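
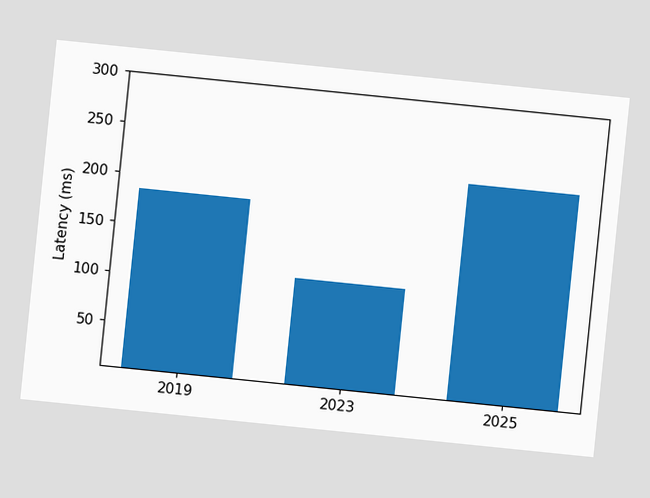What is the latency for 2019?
185ms

The chart is tilted about 6° clockwise. Reading along the chart's y-axis, the 2019 bar reaches 185ms.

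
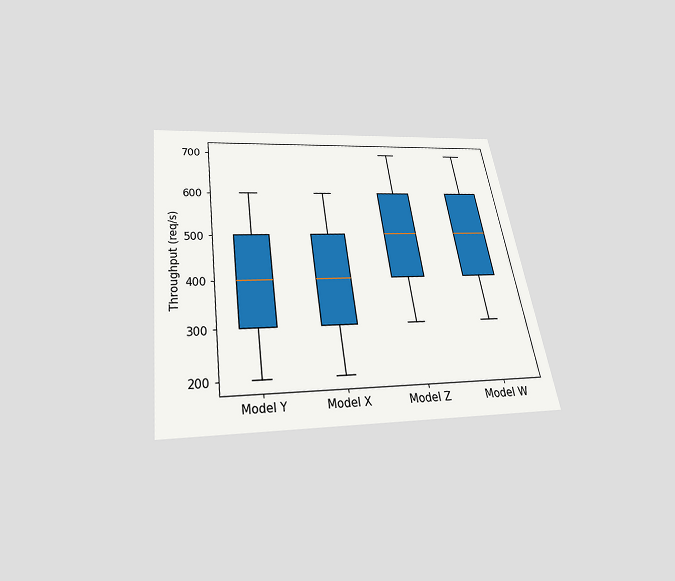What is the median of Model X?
400req/s

The chart is tilted about 8° counter-clockwise and viewed slightly from below. The median line in the Model X box sits at 400req/s.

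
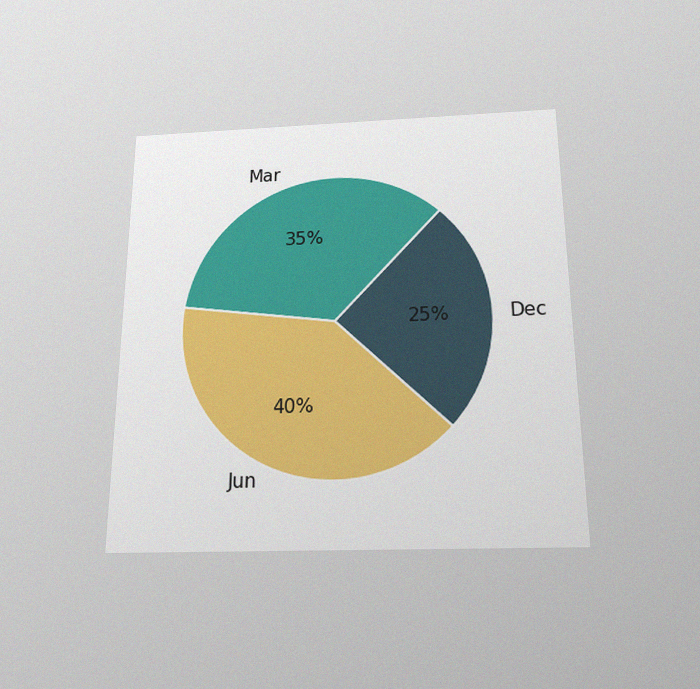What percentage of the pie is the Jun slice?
40%

The chart is viewed slightly from below, with some photo noise. The Jun slice takes up 40% of the pie.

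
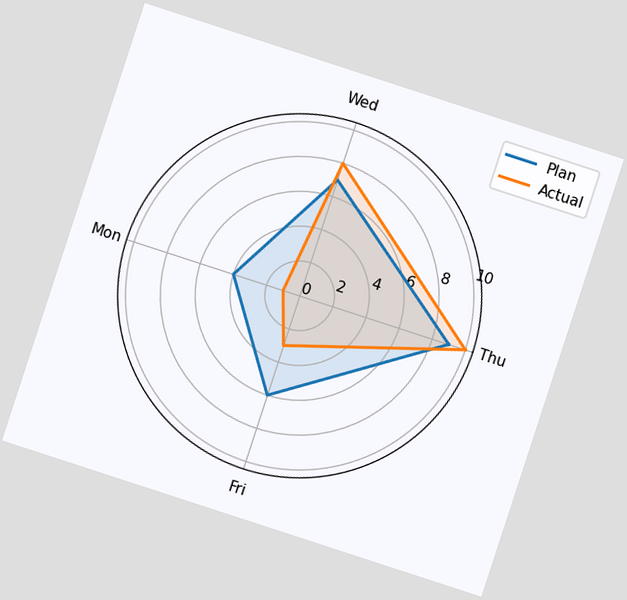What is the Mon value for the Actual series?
The chart is tilted about 18° clockwise. On the Mon axis, Actual reaches 1.

1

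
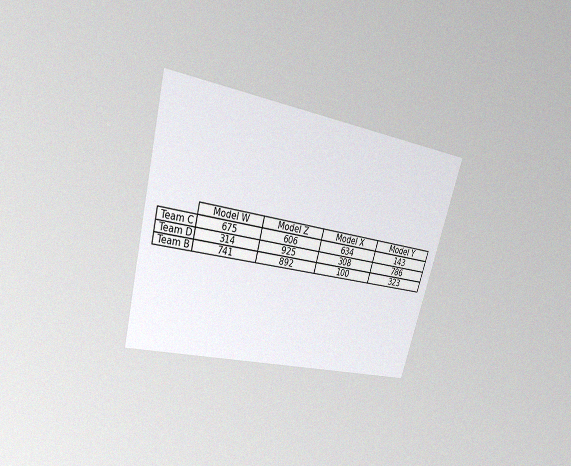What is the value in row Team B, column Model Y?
323

The chart is tilted about 15° clockwise and viewed at a slight angle, with some photo noise. The (Team B, Model Y) cell reads 323.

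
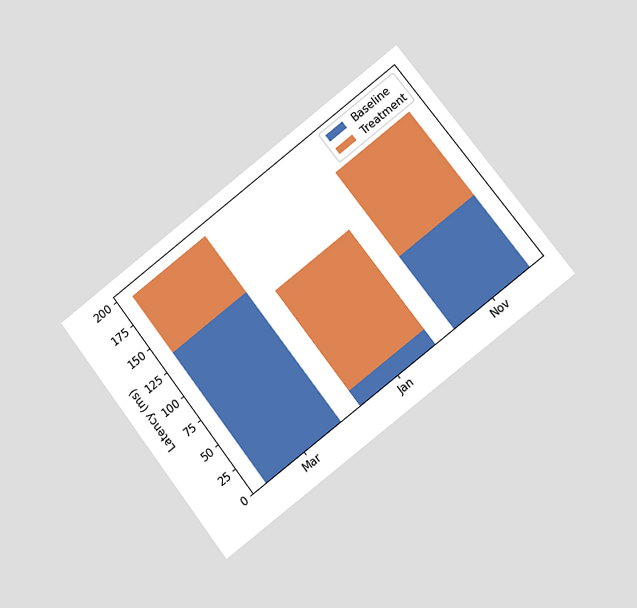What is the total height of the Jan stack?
The chart is tilted about 38° counter-clockwise and viewed at a slight angle. The Jan stack's top reaches 120ms on the y-axis.

120ms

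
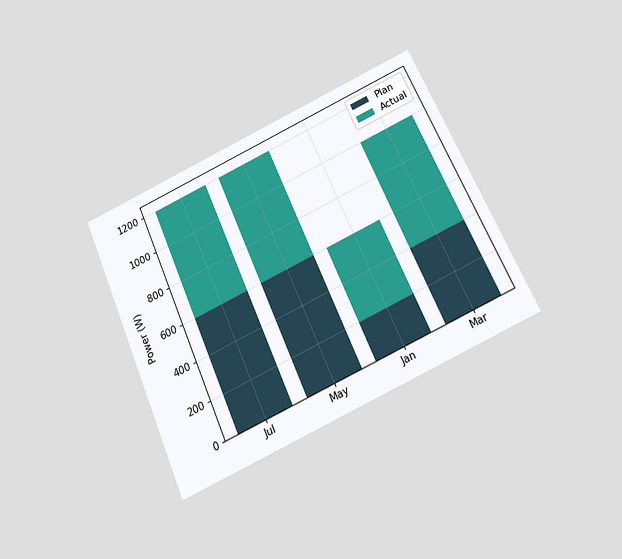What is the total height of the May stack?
1200W

The chart is tilted about 24° counter-clockwise and viewed slightly from below. The May stack's top reaches 1200W on the y-axis.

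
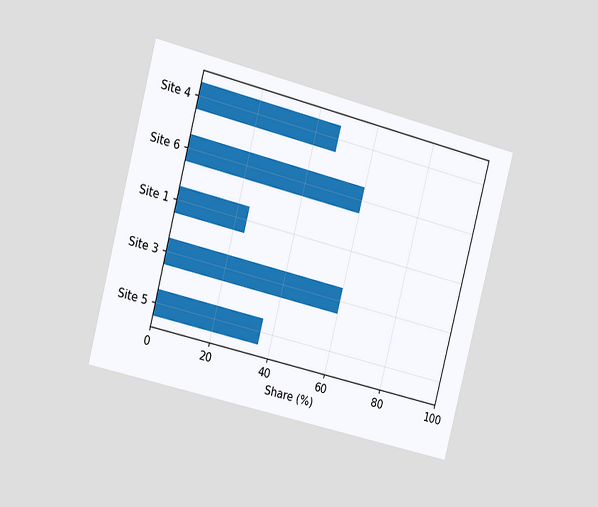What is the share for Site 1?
24%

The chart is tilted about 14° clockwise and viewed slightly from the left. Reading along the chart's x-axis, the Site 1 bar reaches 24%.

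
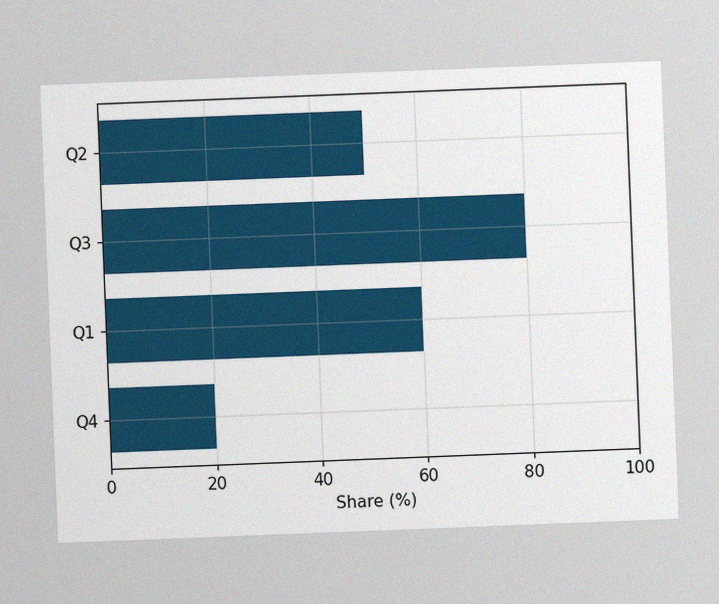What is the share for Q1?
The chart is tilted about 2° counter-clockwise, with some photo noise. Reading along the chart's x-axis, the Q1 bar reaches 60%.

60%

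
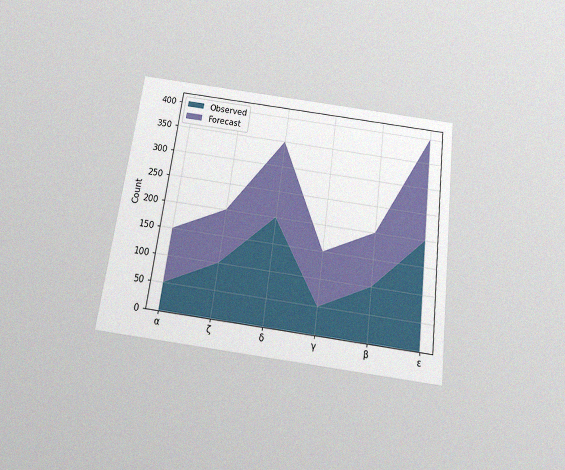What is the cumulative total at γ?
The chart is tilted about 7° clockwise and viewed slightly from below, with some photo noise. The stacked total at γ reaches 150.

150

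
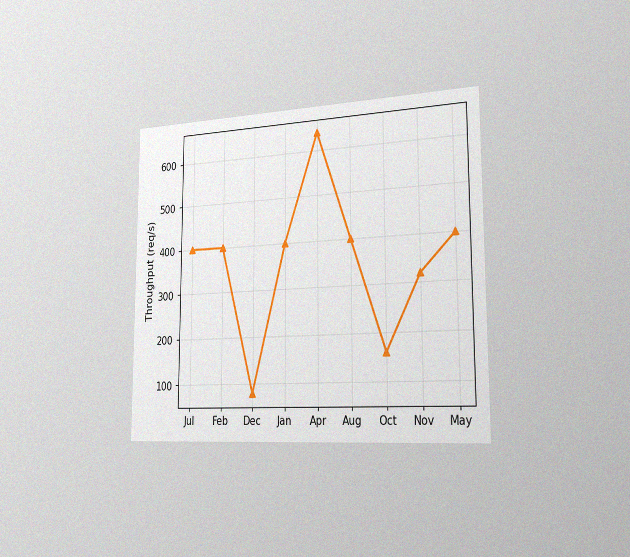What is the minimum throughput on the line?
The chart is viewed slightly from the right, with some photo noise. The lowest point is at Dec, and reading across to the y-axis gives 80req/s.

80req/s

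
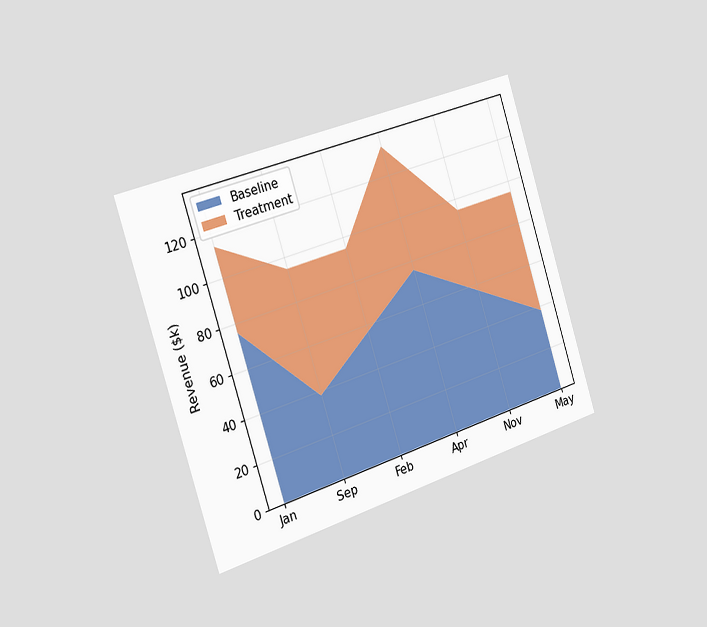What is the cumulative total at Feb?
$95k

The chart is tilted about 18° counter-clockwise and viewed slightly from the left. The stacked total at Feb reaches $95k.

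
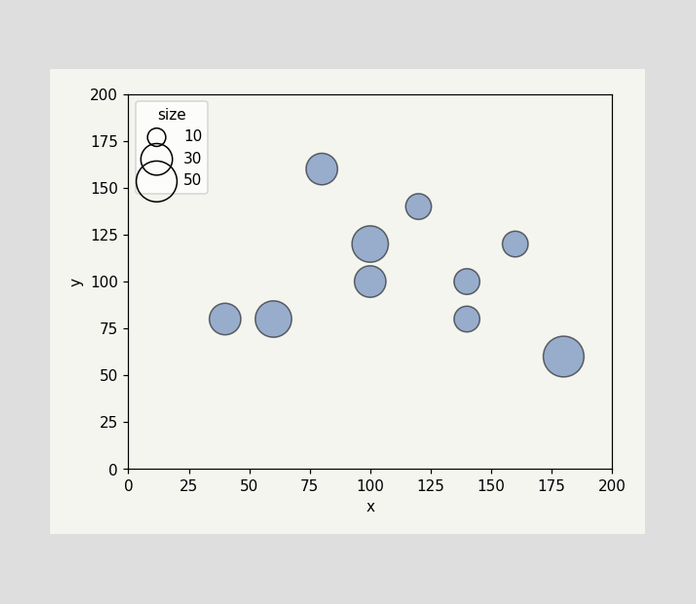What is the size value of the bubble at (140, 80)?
20

Matching the bubble at (140, 80) against the size legend gives 20.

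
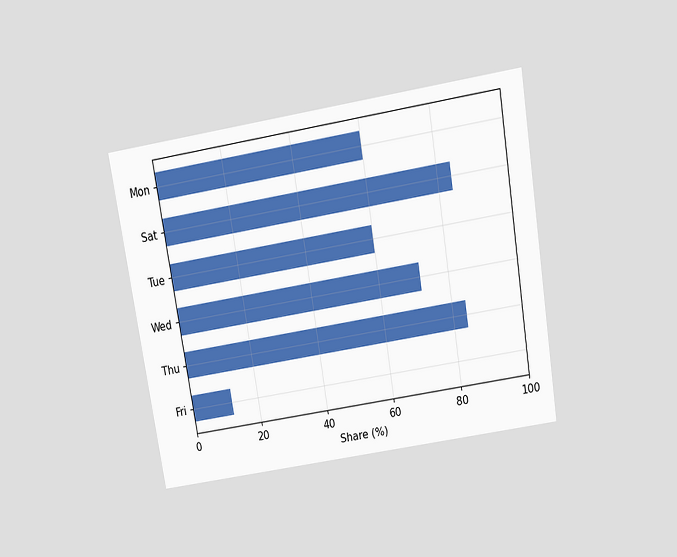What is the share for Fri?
12%

The chart is tilted about 9° counter-clockwise and viewed slightly from above. Reading along the chart's x-axis, the Fri bar reaches 12%.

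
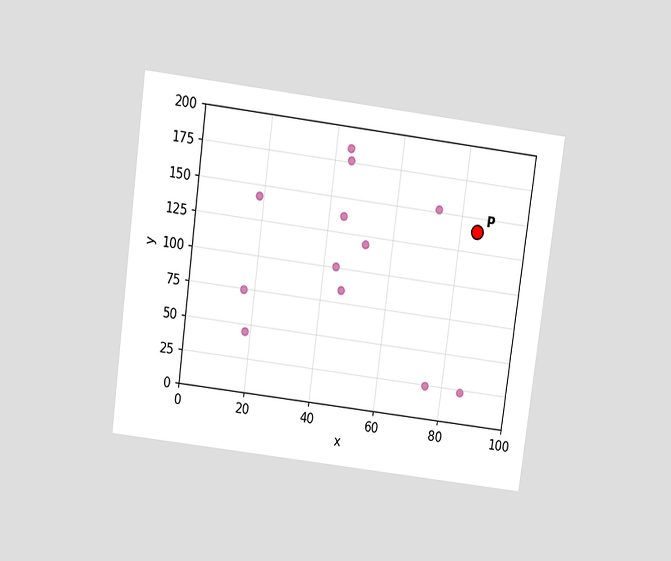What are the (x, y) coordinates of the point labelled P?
(85, 140)

The chart is tilted about 7° clockwise and viewed slightly from above. Following the gridlines from P to each axis, P sits at (85, 140).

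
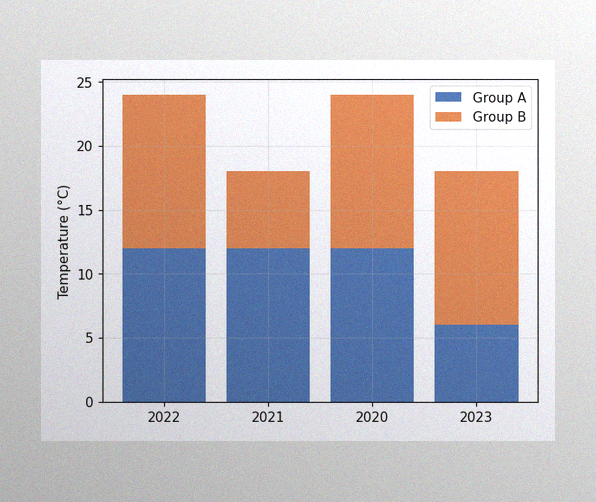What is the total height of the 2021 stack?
18°C

The image has some photo noise and uneven lighting. The 2021 stack's top reaches 18°C on the y-axis.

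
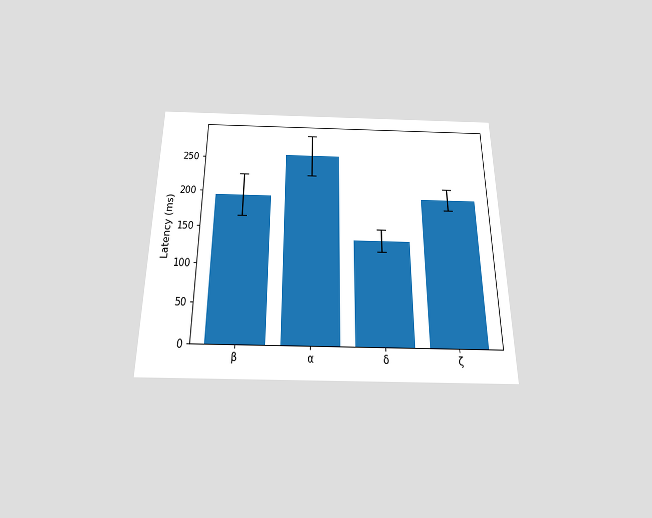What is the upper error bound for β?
225ms

The chart is viewed slightly from below. The β bar's upper whisker reaches 225ms.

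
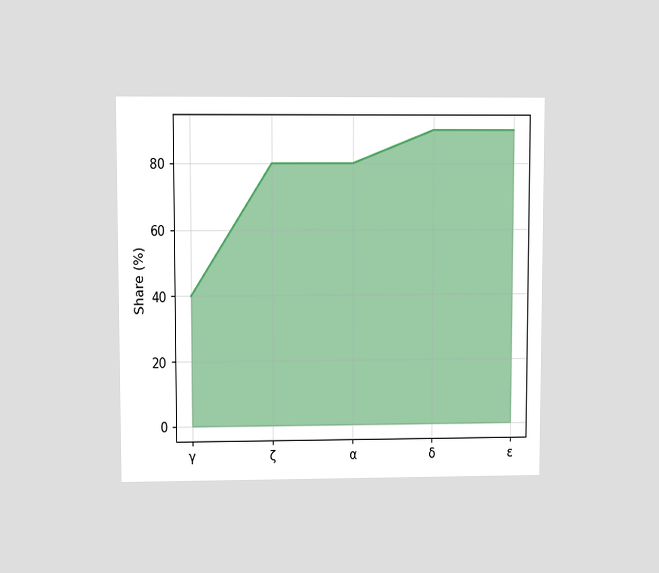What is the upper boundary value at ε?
90%

The chart is viewed at a slight angle. At ε the upper boundary is at 90%.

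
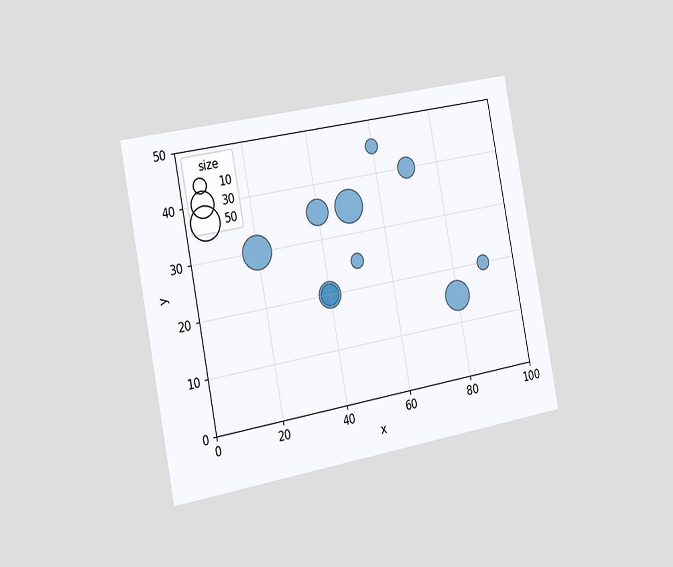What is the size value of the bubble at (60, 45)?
The chart is tilted about 11° counter-clockwise and viewed slightly from the left. Matching the bubble at (60, 45) against the size legend gives 10.

10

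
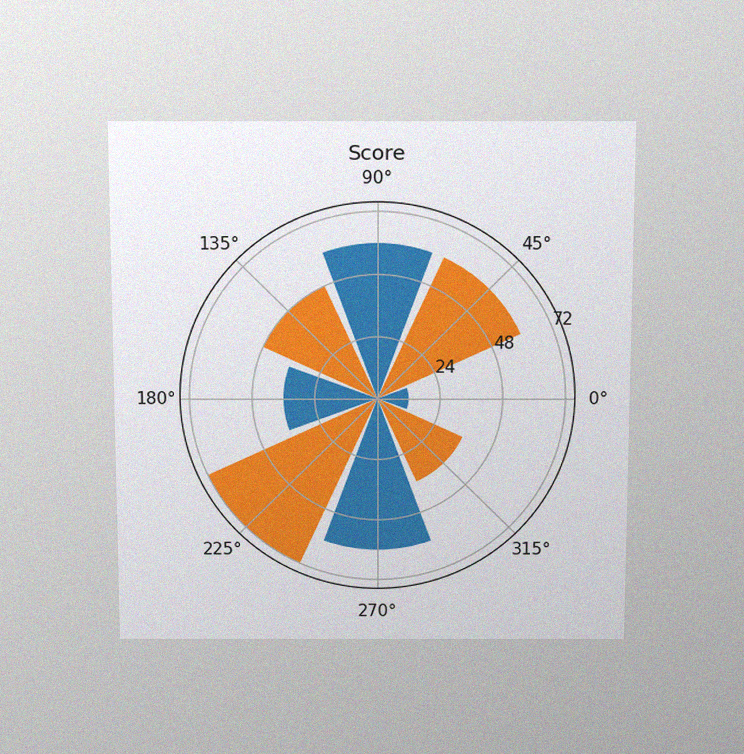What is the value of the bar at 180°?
36

The chart is viewed slightly from above, with some photo noise. The bar at 180° reaches 36 on the radial axis.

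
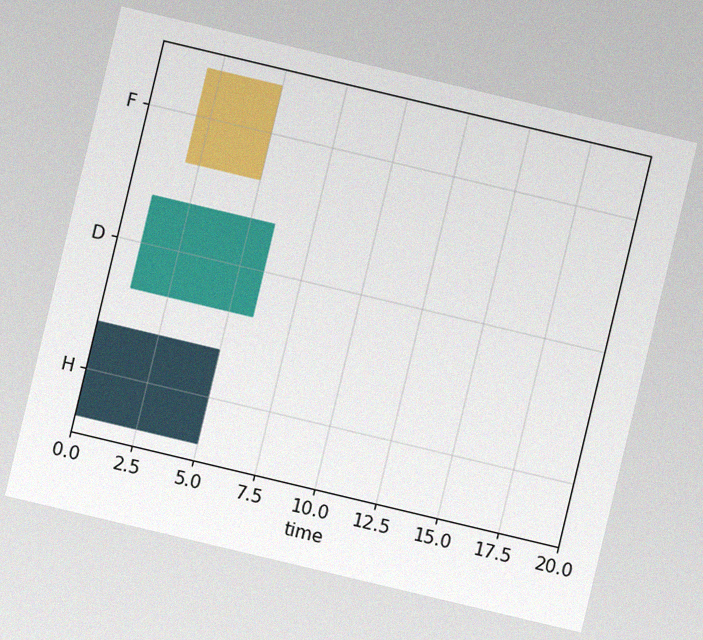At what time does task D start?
1

The chart is tilted about 13° clockwise, with some photo noise. The D bar begins at t=1.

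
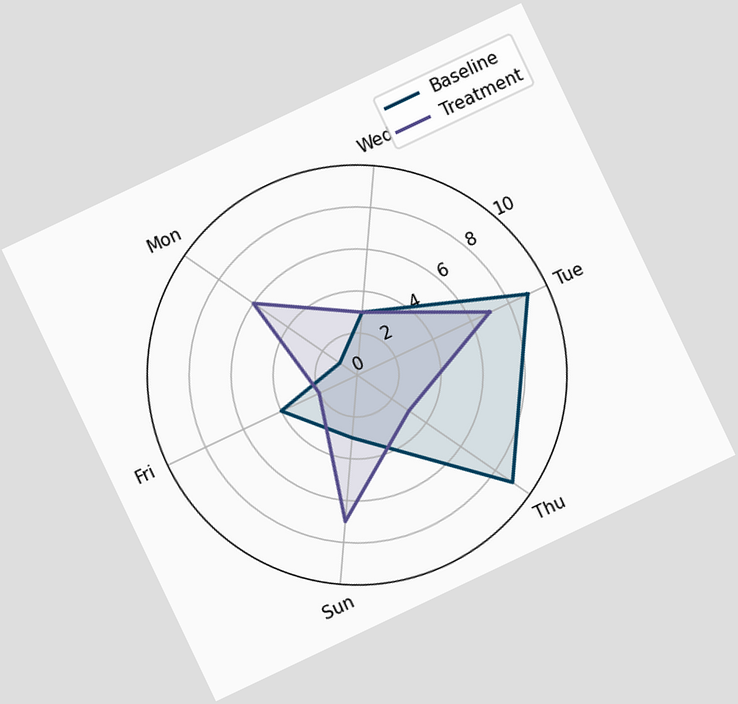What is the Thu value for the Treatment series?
The chart is tilted about 25° counter-clockwise. On the Thu axis, Treatment reaches 3.

3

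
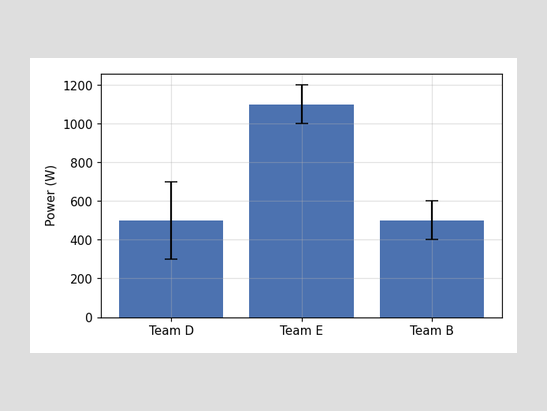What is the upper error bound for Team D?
700W

The Team D bar's upper whisker reaches 700W.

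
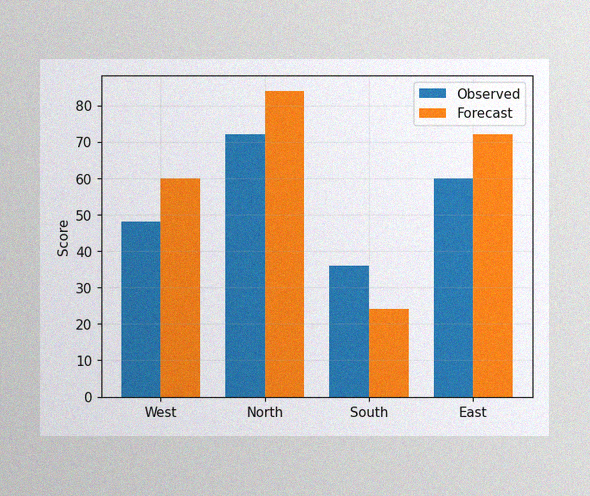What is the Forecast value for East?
72

The image has some photo noise and uneven lighting. The Forecast bar at East reaches 72 on the y-axis.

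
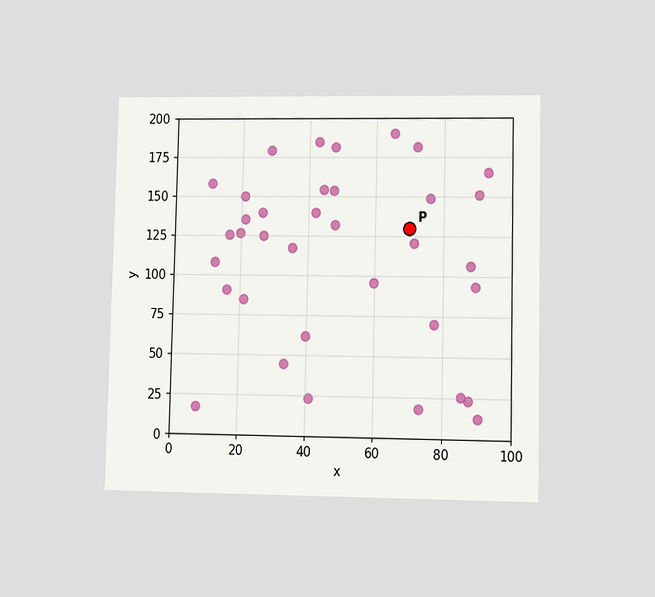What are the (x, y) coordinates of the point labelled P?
The chart is viewed at a slight angle. Following the gridlines from P to each axis, P sits at (70, 130).

(70, 130)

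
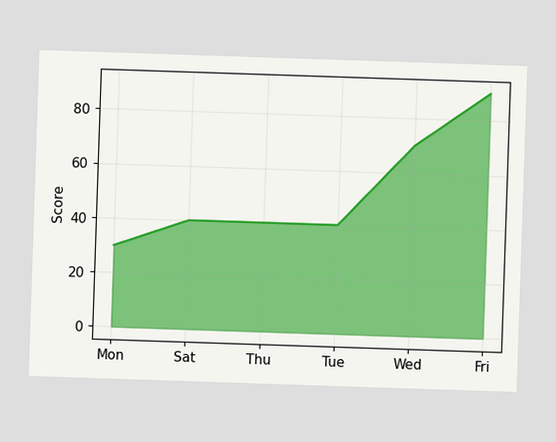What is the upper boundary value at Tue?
At Tue the upper boundary is at 40.

40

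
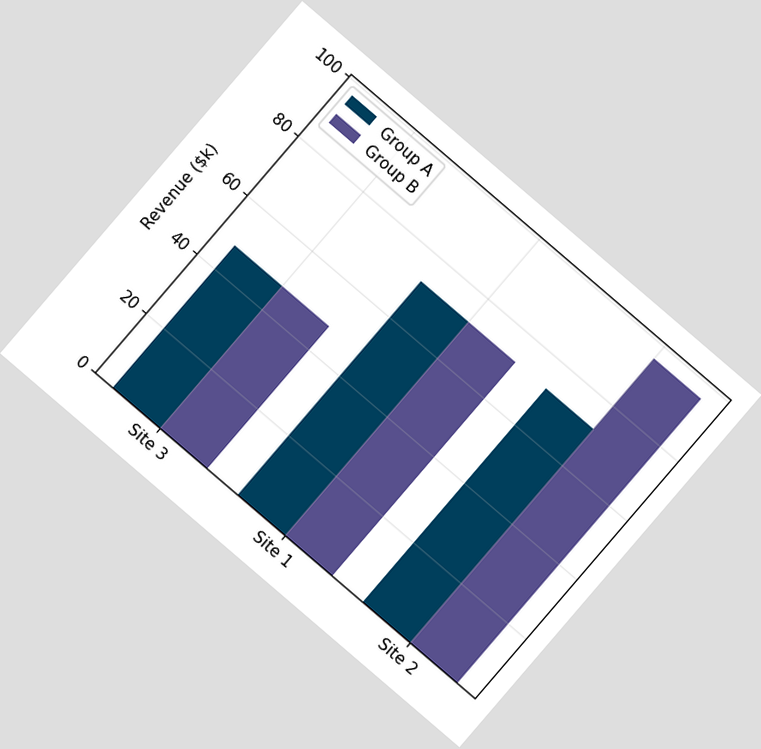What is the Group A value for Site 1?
$72k

The chart is tilted about 41° clockwise. The Group A bar at Site 1 reaches $72k on the y-axis.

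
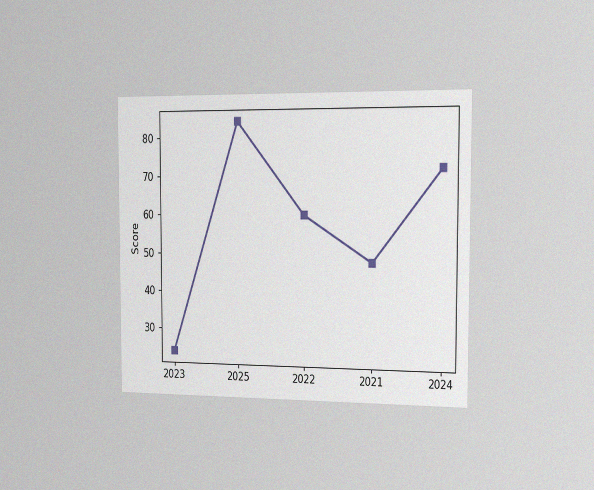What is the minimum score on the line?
The chart is viewed slightly from the right, with some photo noise. The lowest point is at 2023, and reading across to the y-axis gives 24.

24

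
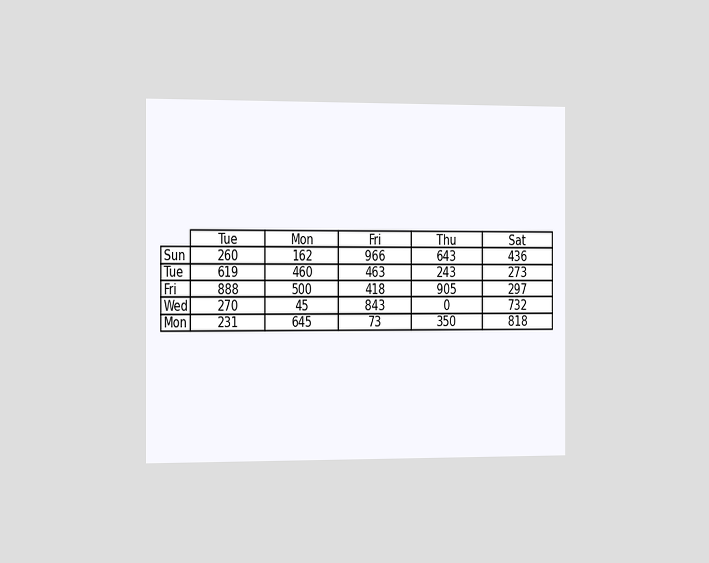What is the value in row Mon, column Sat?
818

The chart is viewed slightly from the left. The (Mon, Sat) cell reads 818.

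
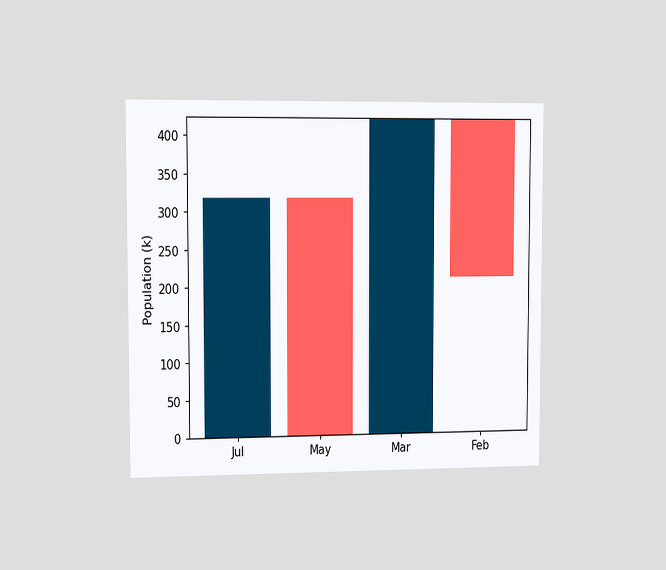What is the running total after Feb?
212k

The chart is viewed slightly from the left. After Feb the running total reaches 212k.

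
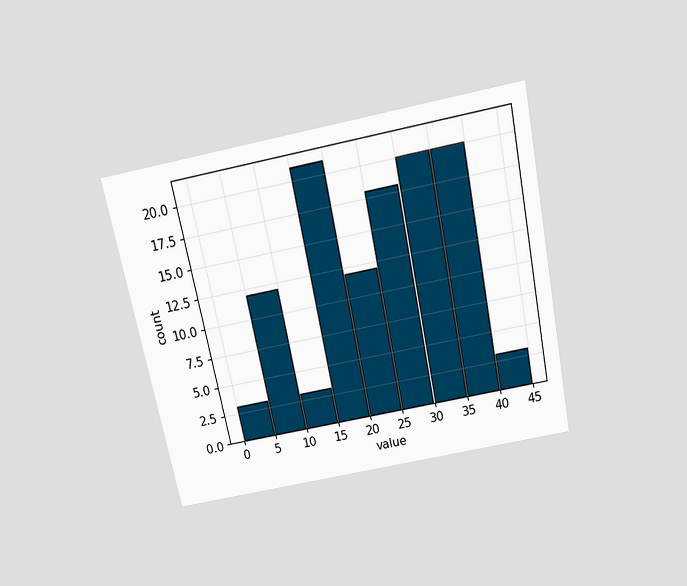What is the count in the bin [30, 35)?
20

The chart is tilted about 12° counter-clockwise and viewed slightly from above. The [30, 35) bin has height 20.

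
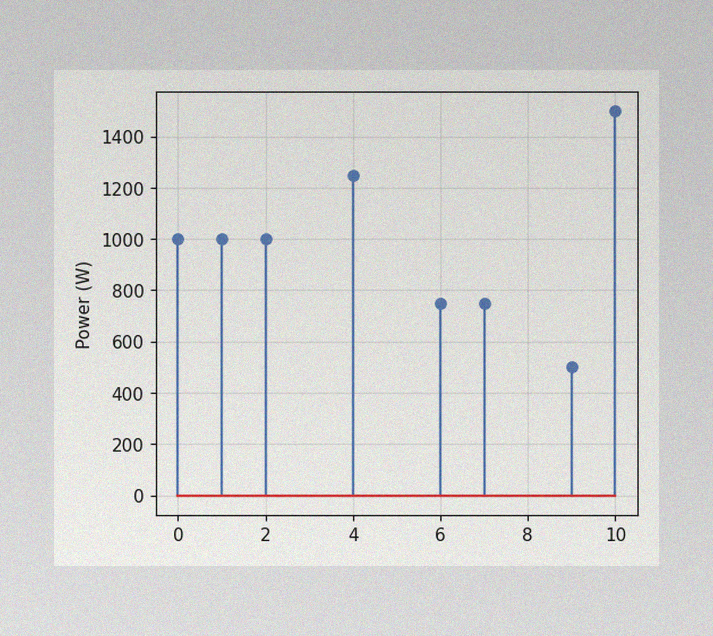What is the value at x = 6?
The image has some photo noise and uneven lighting. The stem at x=6 reaches 750W.

750W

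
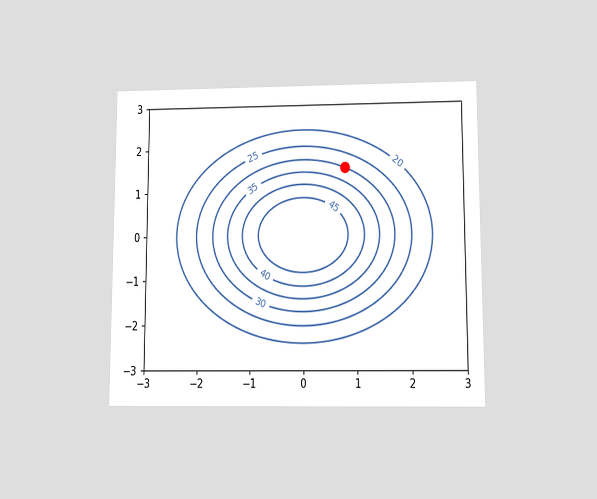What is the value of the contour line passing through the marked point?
30

The chart is viewed slightly from below. The marked point sits on the contour labelled 30.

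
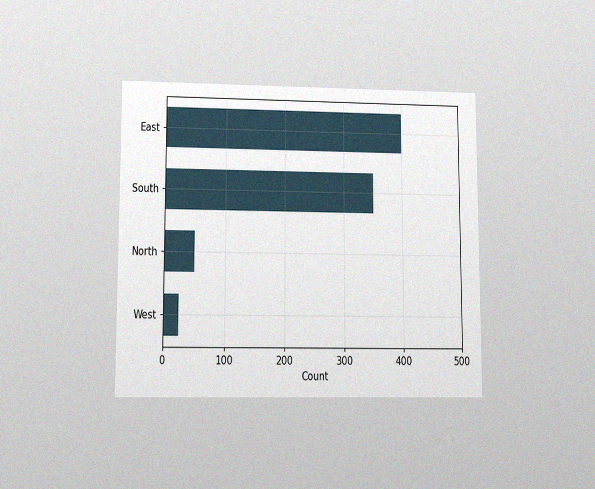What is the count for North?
50

The chart is viewed at a slight angle, with some photo noise. Reading along the chart's x-axis, the North bar reaches 50.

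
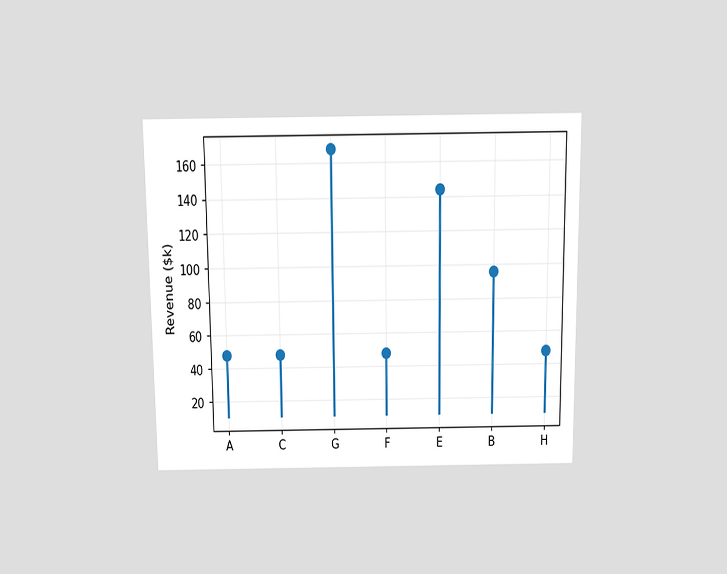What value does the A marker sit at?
$48k

The chart is viewed slightly from above. The A marker sits at $48k.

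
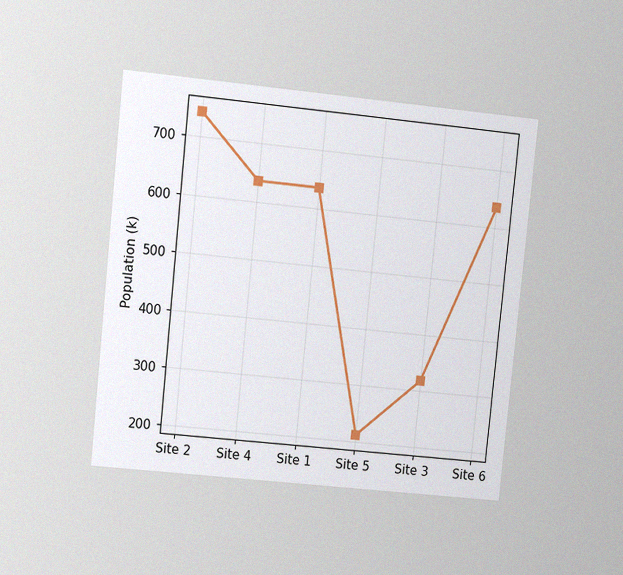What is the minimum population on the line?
The chart is tilted about 6° clockwise and viewed at a slight angle, with some photo noise. The lowest point is at Site 5, and reading across to the y-axis gives 212k.

212k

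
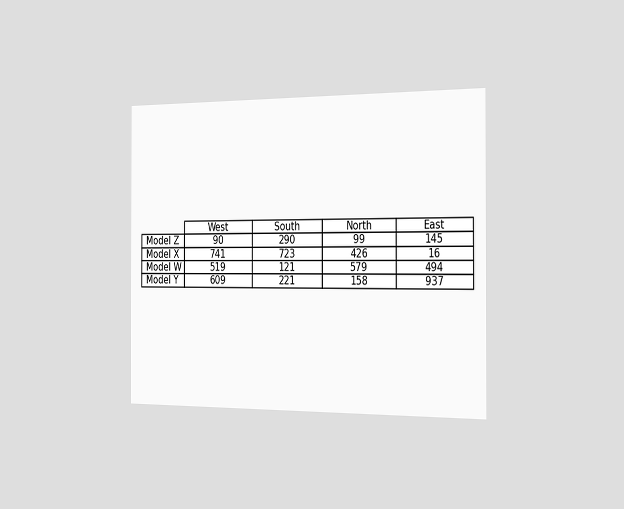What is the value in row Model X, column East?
16

The chart is viewed slightly from the right. The (Model X, East) cell reads 16.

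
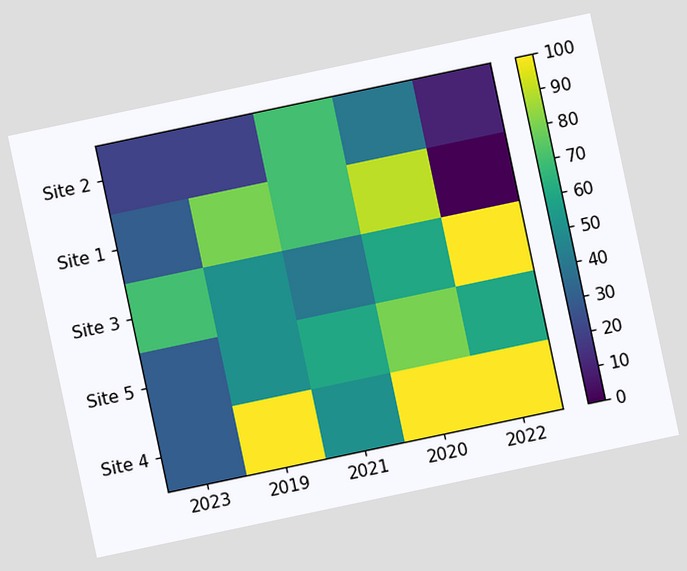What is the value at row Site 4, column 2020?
100

The chart is tilted about 12° counter-clockwise. Matching cell (Site 4, 2020) against the colorbar gives 100.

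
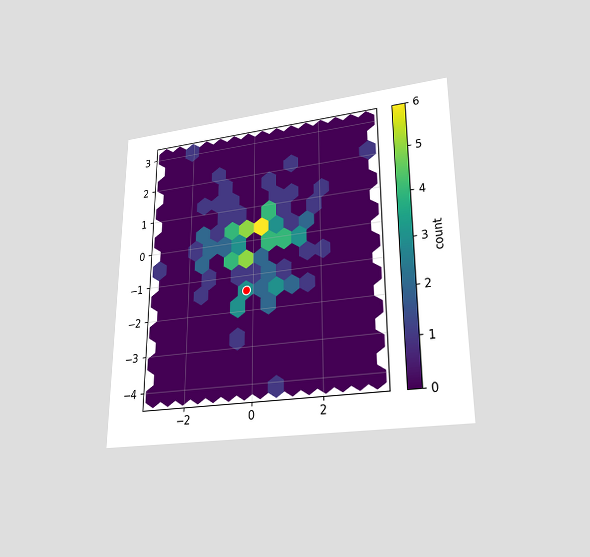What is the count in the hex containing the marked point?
3

The chart is viewed at a slight angle. The marked hex reads 3 on the colorbar.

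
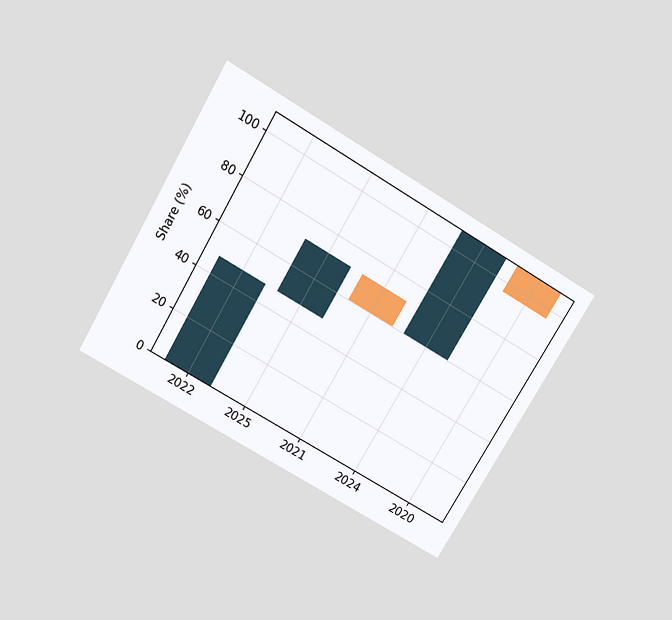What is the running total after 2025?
The chart is tilted about 30° clockwise and viewed slightly from above. After 2025 the running total reaches 72%.

72%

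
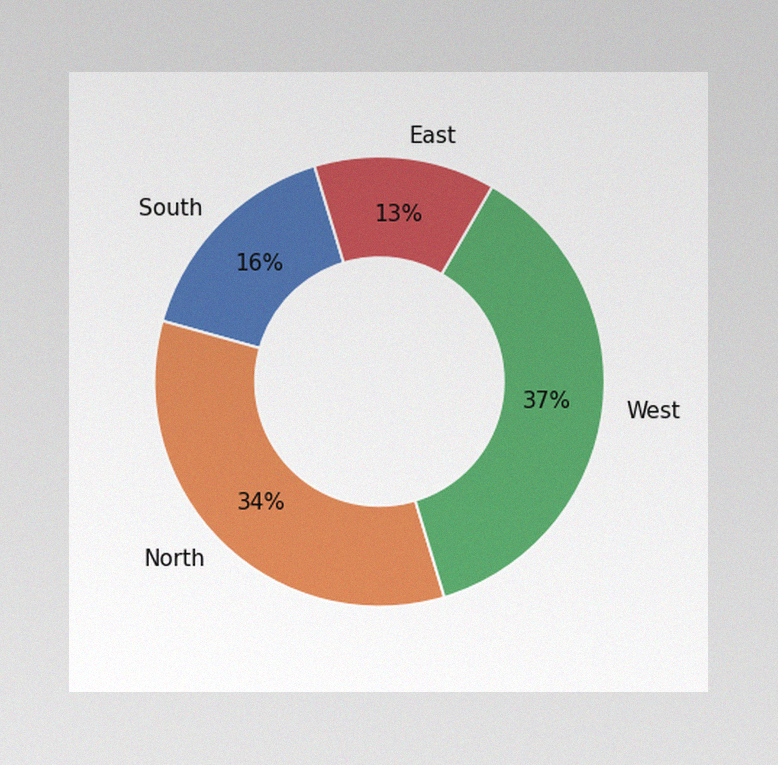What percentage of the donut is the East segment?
13%

The image has some photo noise and uneven lighting. The East segment takes up 13% of the ring.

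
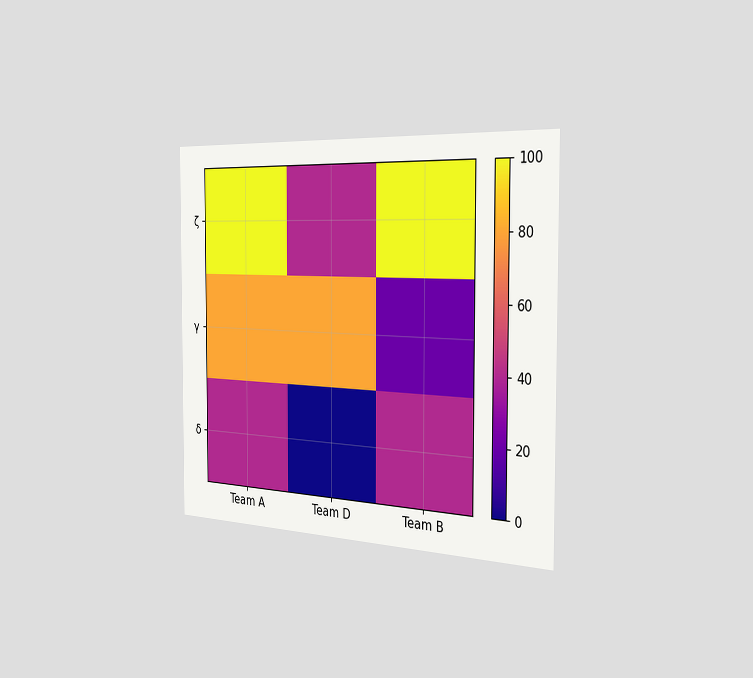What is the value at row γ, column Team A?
80

The chart is viewed slightly from the right. Matching cell (γ, Team A) against the colorbar gives 80.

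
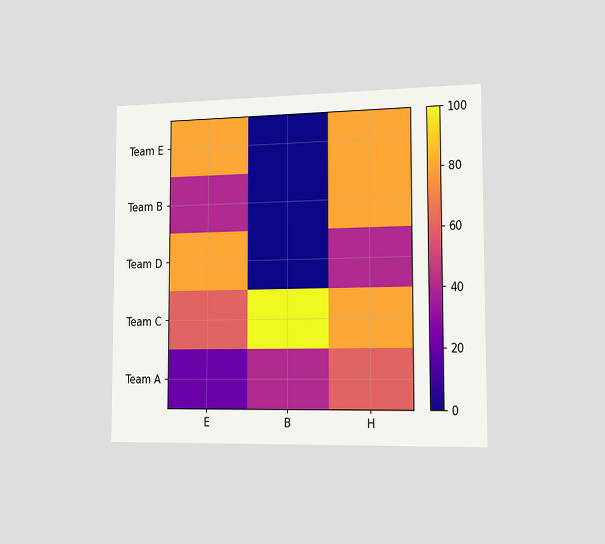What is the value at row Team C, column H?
80

The chart is viewed slightly from the right. Matching cell (Team C, H) against the colorbar gives 80.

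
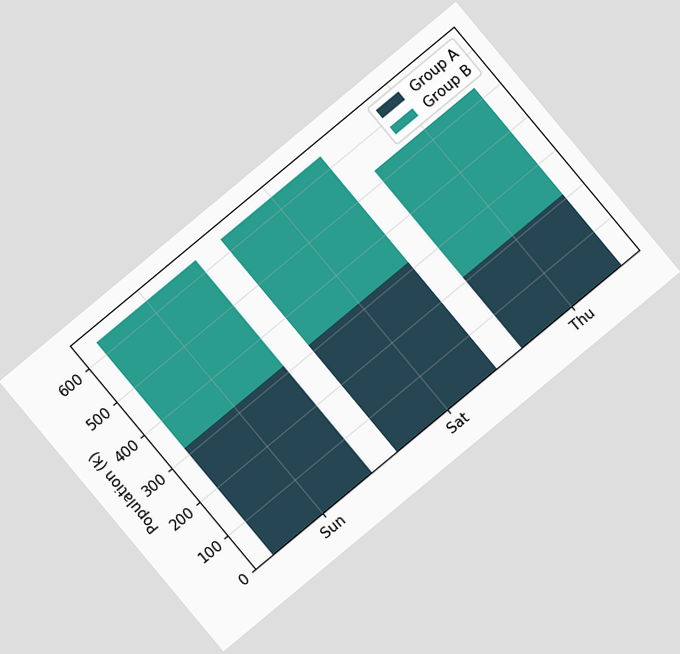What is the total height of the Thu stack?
530k

The chart is tilted about 40° counter-clockwise. The Thu stack's top reaches 530k on the y-axis.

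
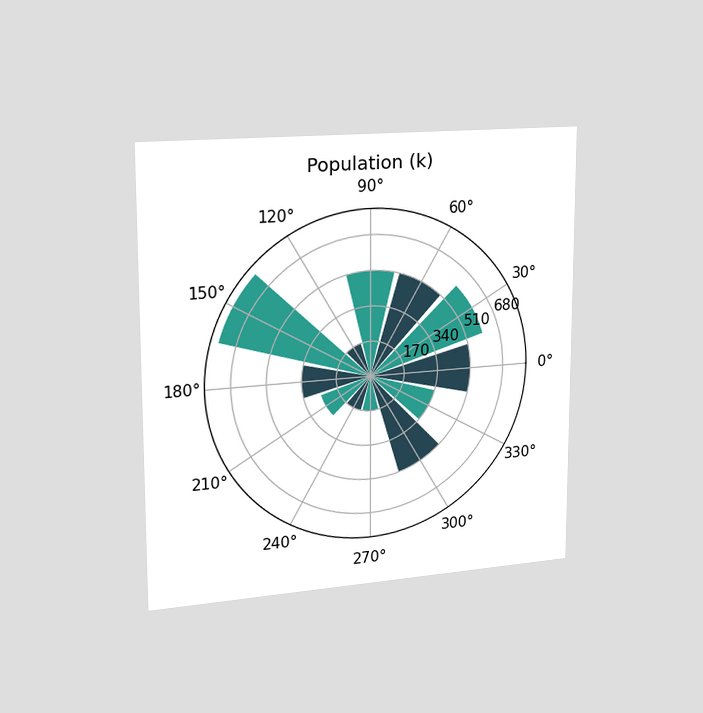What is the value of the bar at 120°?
170k

The chart is viewed slightly from the left. The bar at 120° reaches 170k on the radial axis.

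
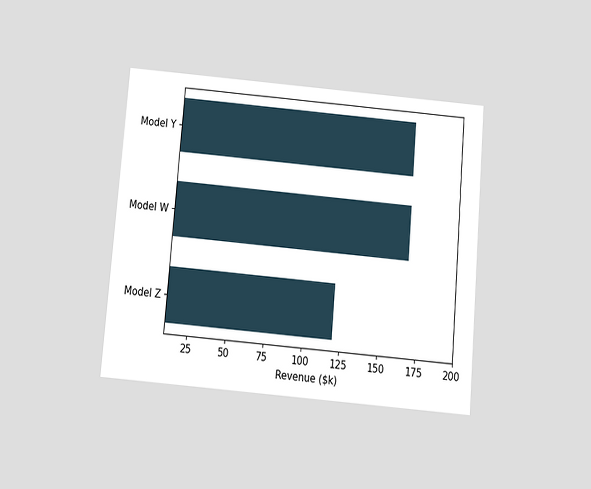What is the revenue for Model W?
$168k

The chart is tilted about 5° clockwise and viewed slightly from below. Reading along the chart's x-axis, the Model W bar reaches $168k.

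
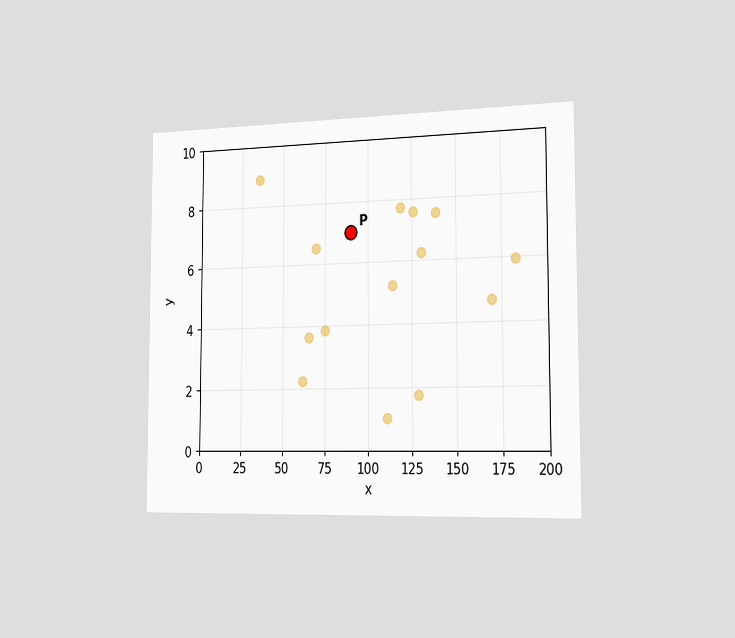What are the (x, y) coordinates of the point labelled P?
(90, 7)

The chart is viewed slightly from the right. Following the gridlines from P to each axis, P sits at (90, 7).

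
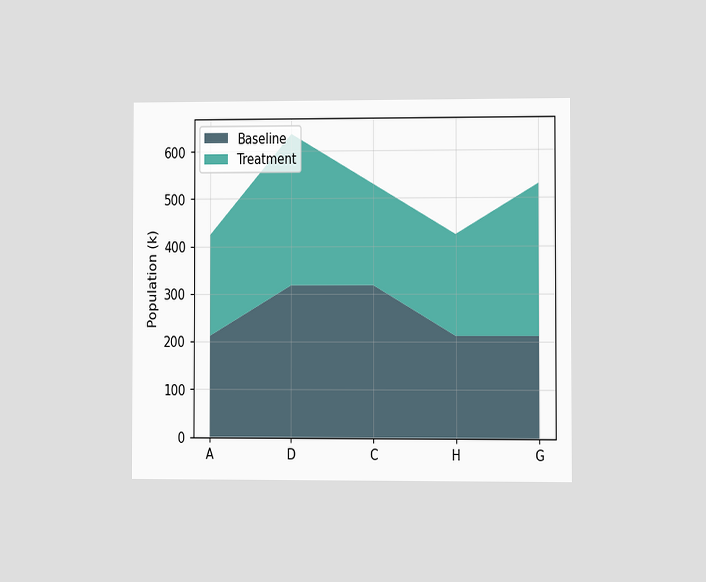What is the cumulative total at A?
The chart is viewed at a slight angle. The stacked total at A reaches 424k.

424k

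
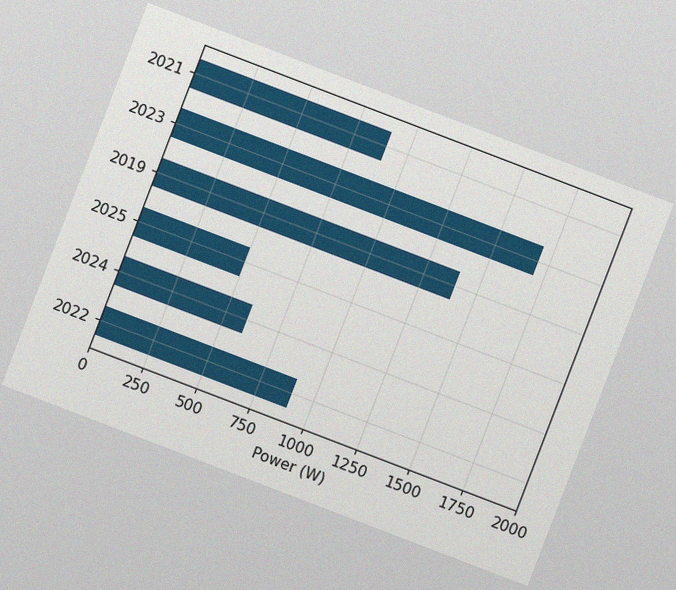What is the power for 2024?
The chart is tilted about 21° clockwise, with some photo noise. Reading along the chart's x-axis, the 2024 bar reaches 600W.

600W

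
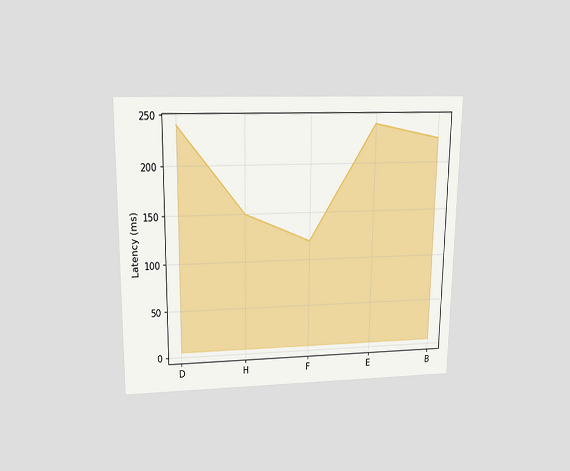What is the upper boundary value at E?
240ms

The chart is viewed slightly from above. At E the upper boundary is at 240ms.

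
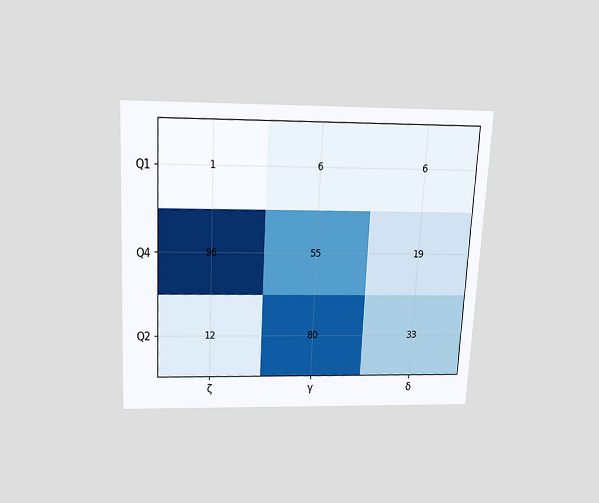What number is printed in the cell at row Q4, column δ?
19

The chart is tilted about 3° clockwise and viewed slightly from above. The (Q4, δ) cell reads 19.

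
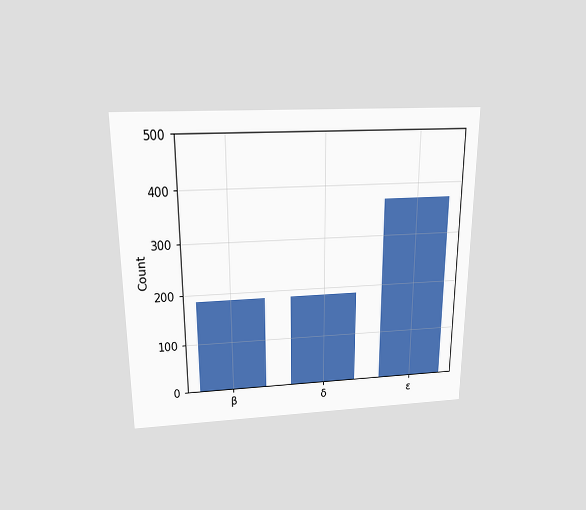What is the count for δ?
186

The chart is viewed slightly from above. Reading along the chart's y-axis, the δ bar reaches 186.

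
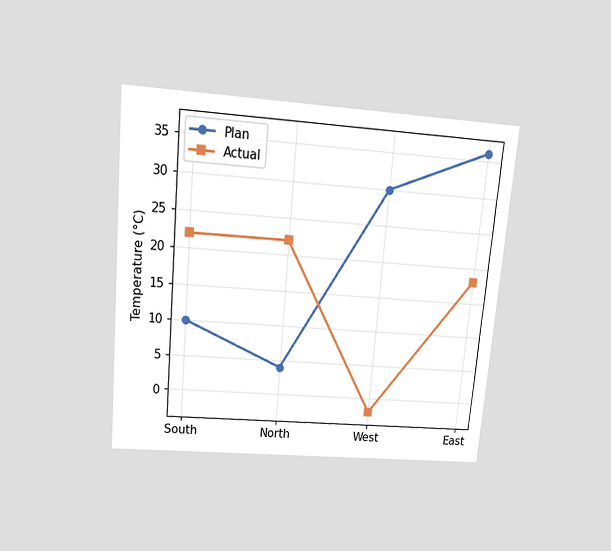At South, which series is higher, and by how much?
Actual, by 12°C

The chart is tilted about 5° clockwise and viewed slightly from above. At South, Actual sits above the other line by 12°C.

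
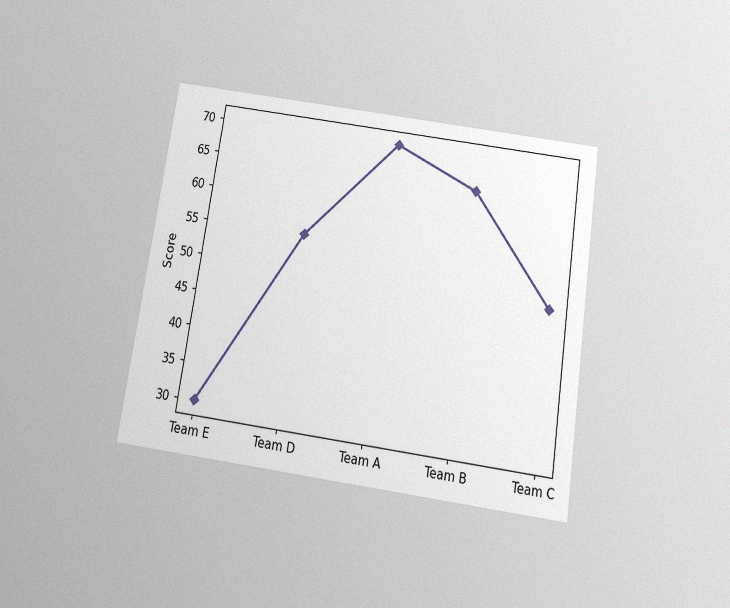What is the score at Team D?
The chart is tilted about 9° clockwise and viewed slightly from below, with some photo noise. At Team D, the line is at 55.

55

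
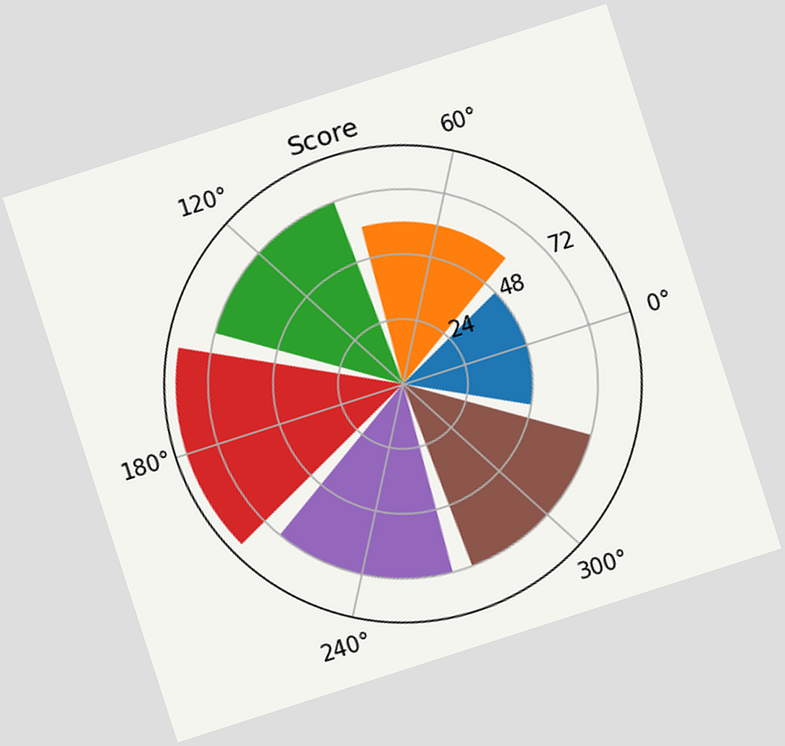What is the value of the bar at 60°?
The chart is tilted about 18° counter-clockwise. The bar at 60° reaches 60 on the radial axis.

60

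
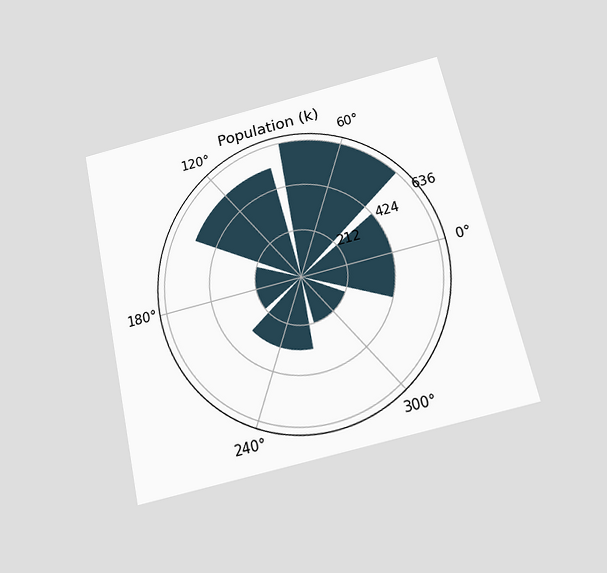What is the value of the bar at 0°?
424k

The chart is tilted about 13° counter-clockwise and viewed slightly from below. The bar at 0° reaches 424k on the radial axis.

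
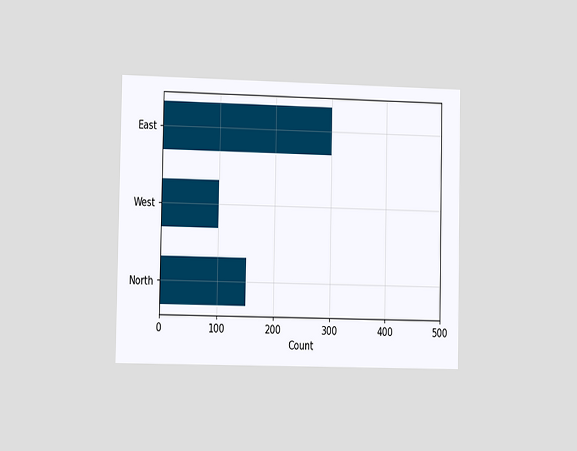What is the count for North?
The chart is viewed slightly from the left. Reading along the chart's x-axis, the North bar reaches 150.

150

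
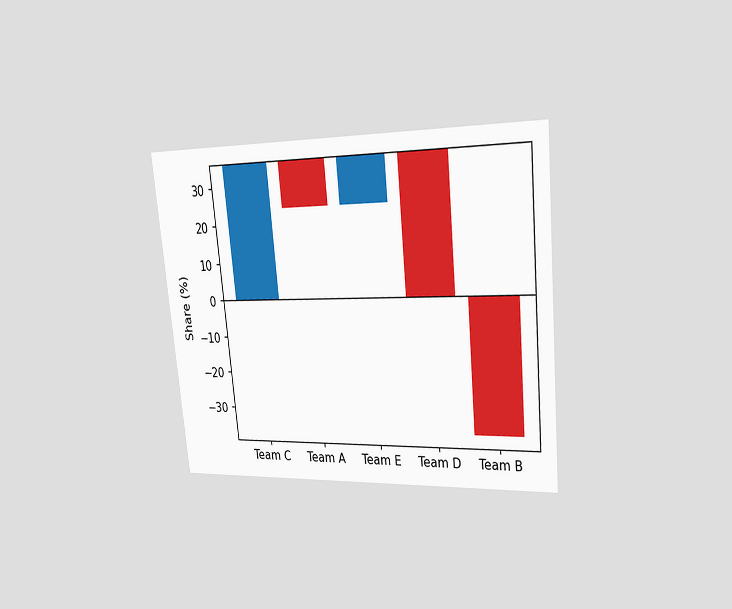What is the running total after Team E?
36%

The chart is tilted about 6° counter-clockwise and viewed slightly from the right. After Team E the running total reaches 36%.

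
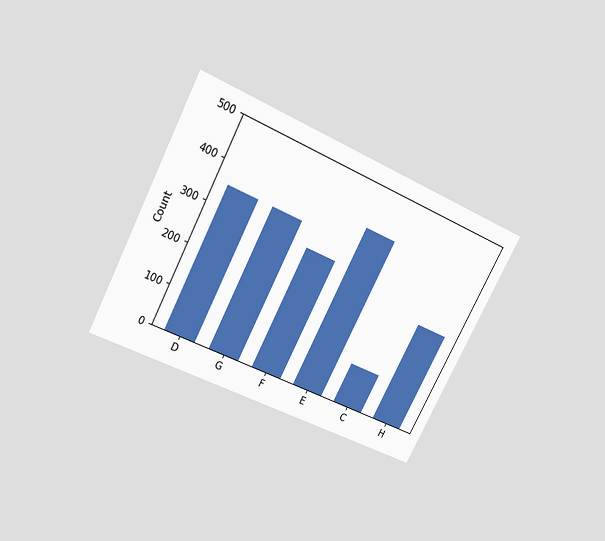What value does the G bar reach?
350

The chart is tilted about 28° clockwise and viewed slightly from above. Reading along the chart's y-axis, the G bar reaches 350.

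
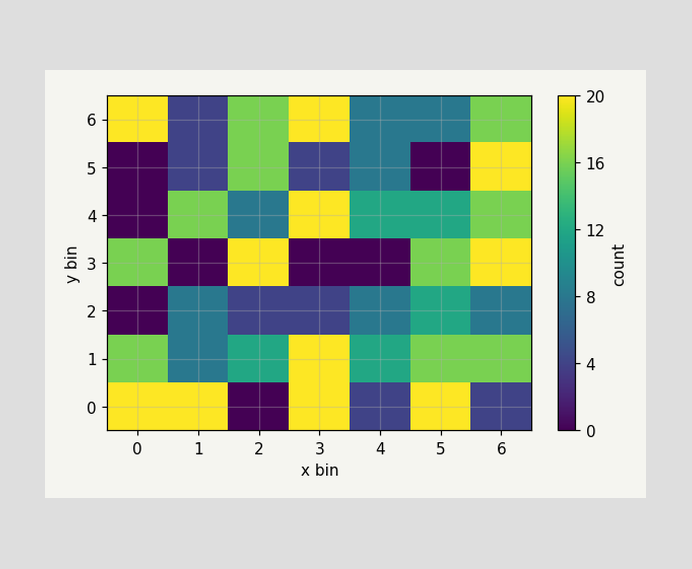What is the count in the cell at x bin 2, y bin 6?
16

Matching the cell (2, 6) against the colorbar gives 16.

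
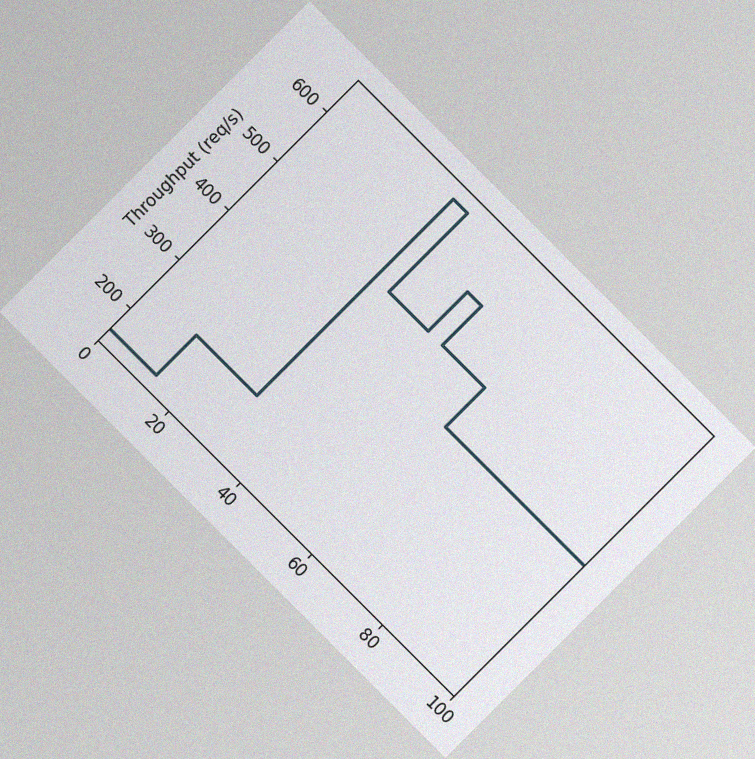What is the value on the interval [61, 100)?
The chart is tilted about 45° clockwise, with some photo noise. On [61, 100) the step sits at 400req/s.

400req/s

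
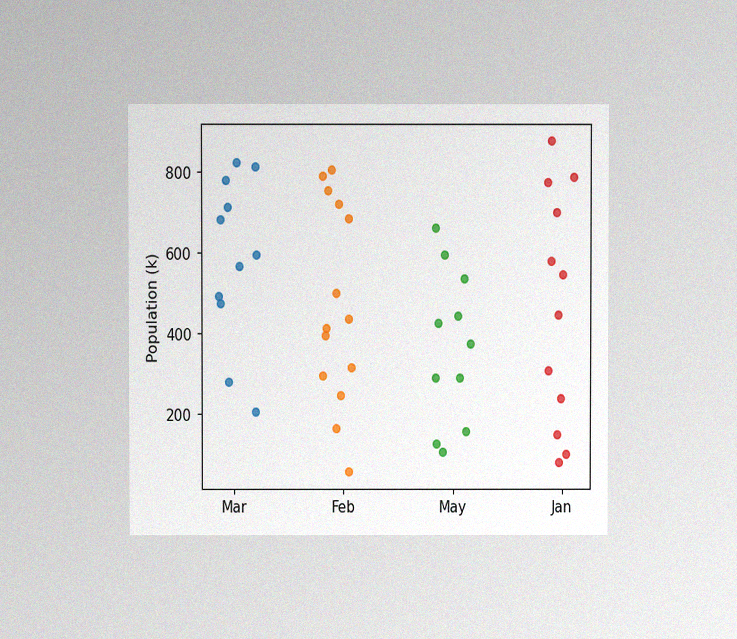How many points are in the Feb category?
The chart is viewed at a slight angle, with some photo noise. Counting the markers in the Feb column gives 14.

14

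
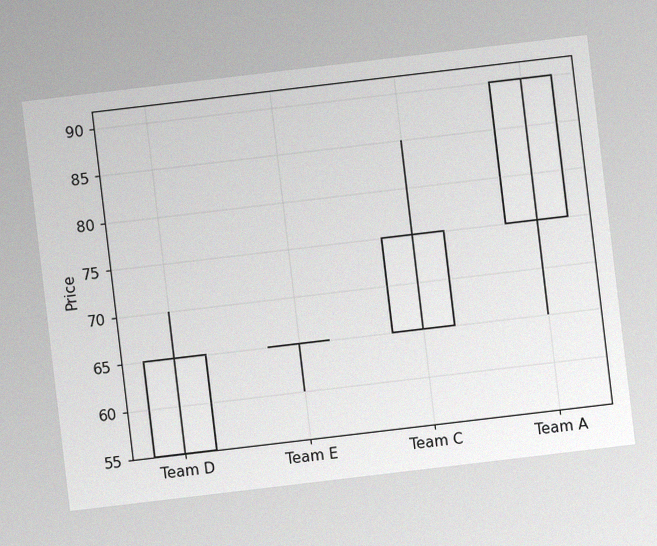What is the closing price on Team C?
The chart is tilted about 7° counter-clockwise, with some photo noise. The Team C candle closes at 75.

75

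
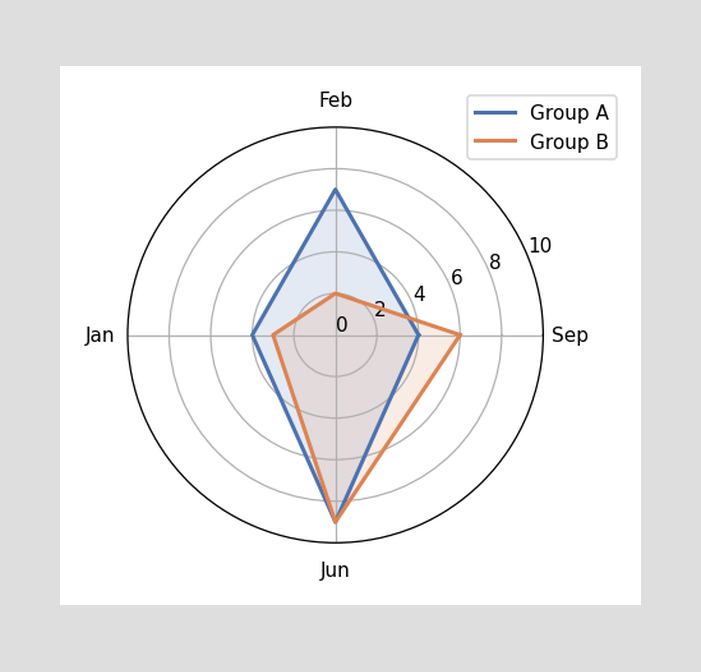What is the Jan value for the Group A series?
4

On the Jan axis, Group A reaches 4.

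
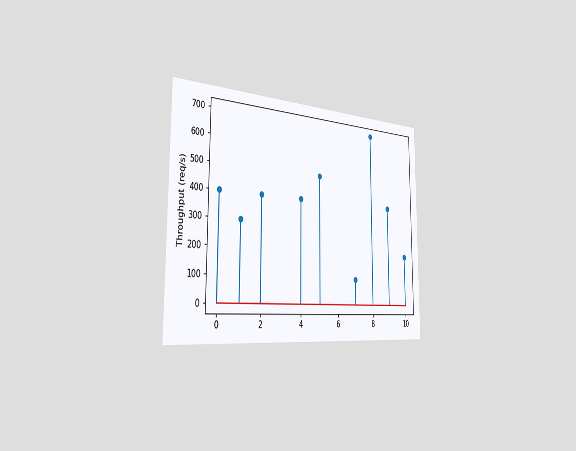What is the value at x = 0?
The chart is viewed slightly from the left. The stem at x=0 reaches 400req/s.

400req/s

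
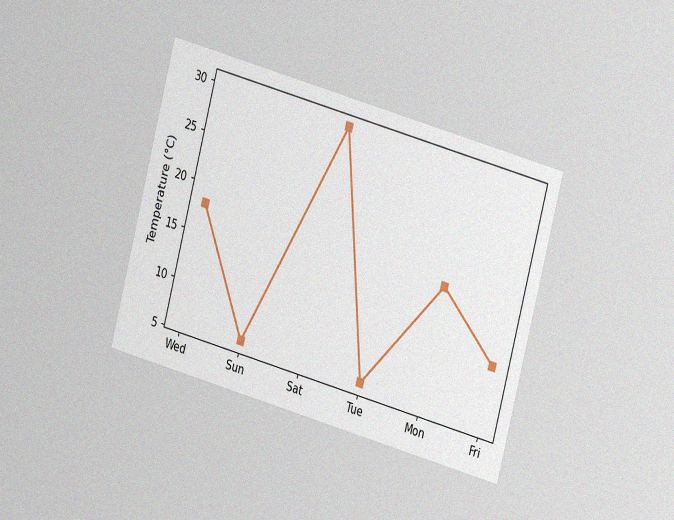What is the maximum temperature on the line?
The chart is tilted about 15° clockwise and viewed at a slight angle, with some photo noise. The highest point is at Sat, and reading across to the y-axis gives 30°C.

30°C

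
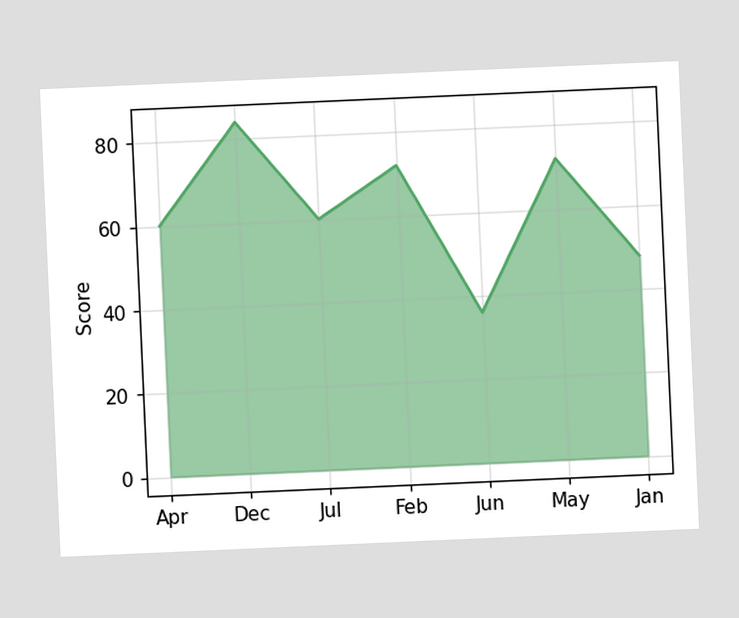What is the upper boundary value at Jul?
The chart is tilted about 3° counter-clockwise. At Jul the upper boundary is at 60.

60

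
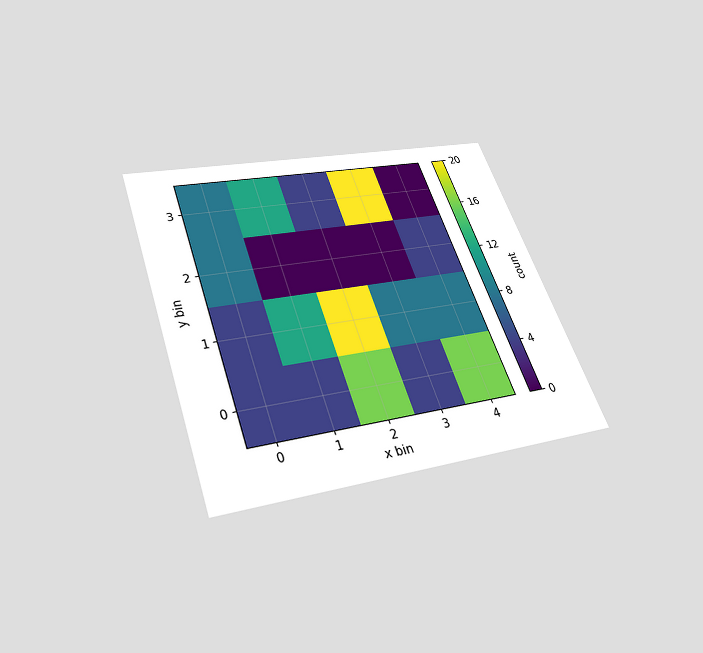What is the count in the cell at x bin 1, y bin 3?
12

The chart is tilted about 19° counter-clockwise and viewed slightly from below. Matching the cell (1, 3) against the colorbar gives 12.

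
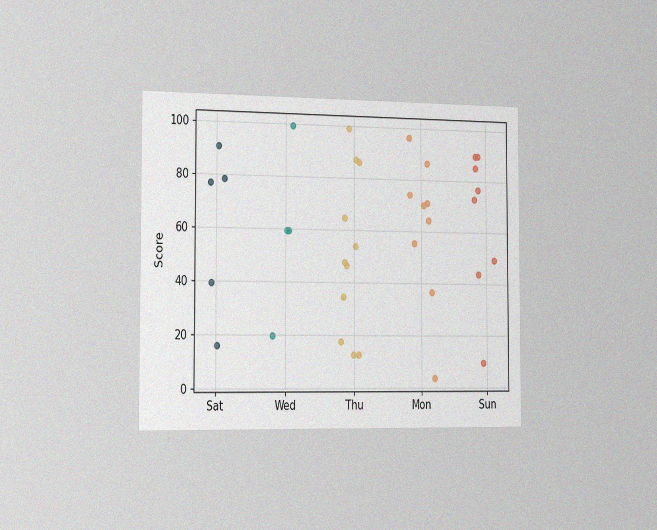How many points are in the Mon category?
The chart is viewed slightly from the left, with some photo noise. Counting the markers in the Mon column gives 9.

9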